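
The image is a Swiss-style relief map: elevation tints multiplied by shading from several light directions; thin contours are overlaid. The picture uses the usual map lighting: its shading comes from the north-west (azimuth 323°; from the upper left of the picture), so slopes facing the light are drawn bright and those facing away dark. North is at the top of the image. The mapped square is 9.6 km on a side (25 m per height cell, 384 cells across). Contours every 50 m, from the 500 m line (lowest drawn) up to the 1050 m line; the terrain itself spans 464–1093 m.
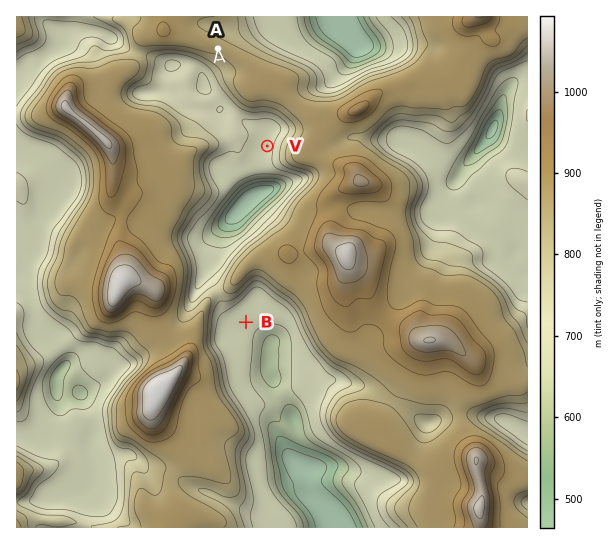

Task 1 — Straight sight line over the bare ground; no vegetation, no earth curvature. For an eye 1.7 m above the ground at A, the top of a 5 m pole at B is out of sight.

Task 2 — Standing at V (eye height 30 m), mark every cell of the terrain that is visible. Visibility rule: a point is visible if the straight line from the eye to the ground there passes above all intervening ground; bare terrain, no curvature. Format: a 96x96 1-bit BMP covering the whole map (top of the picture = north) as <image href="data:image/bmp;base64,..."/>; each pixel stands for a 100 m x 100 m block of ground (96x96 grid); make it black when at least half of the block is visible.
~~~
<image width="96" height="96" href="data:image/bmp;base64,Qk2+BAAAAAAAAD4AAAAoAAAAYAAAAGAAAAABAAEAAAAAAIAEAAATCwAAEwsAAAIAAAAAAAAA////AAAAAAAAAAAAAAAAAAAAAAAAAAAAAAAAAAAAAAAAAAAAAAAAAAAAAAAAAAAAAAAAAAAAAAAAAAAAAAAAAAAAAAAAAAAAAAAAAAAAAAAAAAAAAAAAAAAAAAAAAAAAAAAAAAAAAAAAAAAAAAAAAAAAAAAAAAAAAAAAAAAAAAAAAAAAAAAAAAAAAAAAAAAAAAAAAAAAAAAAAAAAAAAAAAAAAAAAAAAAAAAAAAAAAAAAAAAAAAAAAAAAAAAAAAAAAAAAAAAAAAAAAAAAAAAAAAAAAAAAAAAAAAAAAAAAAAAAAAAAAAAAAAAAAAAAAAAAAAAAAAAAAAAAAAAAAAAAAAAAAAAAAAAAAAAAAAAAAAAAAAAAAAAAAAAAAAAAAAAAAAAAAAAAAAAAAAAAAAAAAAAAAAAAAAAAAAAAAAAAAAAAAAAAAAAAAAAAAAAAAAHgAAAAAAAAAAAAAAD8AAAAAAAAAAAAAAB+4AAAAAAAAAAAAAA/4AAAAAAAAAAAAAAf4AAAAAAAAAAAAAAH4AAAAAAAAAAAAAAD4AAAAAAAAAAAAAAB4AAAAAAAAAAAAAAAcAAAAAAAAAAAAAACMAAAAAAAAAAAAAAH8AAAAAAAAAAAAAAH8AAAAAAAAAAAAAAH8AAAAAAAAAAAAAAH8AAAAAAAAAAAAAAH+AAAAAAAAAAAAAAH+AAAAAAAAAAAAAAf+AAAAAAAAAAAAAAf/AAAAAAAAAAAAAB//AAAAAAAAAAAAAP//gAAAAAAAAAAAAf//4AAAAAAAAAAAA///8AAAAAAAAAAAB///+AAAAAAAAAAAB/v//AAAAAAAAAAAA+P//gAAAAAAAAAAA8P//4gDAAAAAAAAAAP///gzgAAAAAAAAAP///g+AAAAAAAAAAP/H/gYAAAAAAAAAAP+B/wYAAAAAAAAAAHuA/wAAAAAAAAAAADjAf4AAAAAAAAAAADjAP4AAAAAAAAAAABngD8AAAAAAAAAAAB3gA+AAAAAAAAAAAA/wAPAAAAAAAAAAAA/wAAAAAAAAAAAAAA/4AAAAAAAAAAAAAA/8AAAAAAAAAAAAAA/+AAAAAAAAAAAAAA//4AAAAAAAAAAAAA+D/AAAAAAAAAAAAA/D/wAAAAAAAAACAAf3/wAAAAAAAAADAAP//wAAAAAAAAAHAAH//4AAAAAAAAAOAcHn/4AAAAAAAAAcAeeH/8AAAAAAAAAwAf8H/8AAAAAAAABgAf4H/8AAAAAAAAGAAeAH/4AAAAAAAAMAAcAH/wAAAAAAAAYAAYAH/gAAAAAAAAYAAAAH+AAAAAAAAAIDgAAAAAAAAAAAAAIDwAAAAAAAAAAAAAMB+AgAAAAAAAAAAAAB/AgAAAAAAAAAAAAAfAAAAAAAAAAAAAAAPgAAAAAAAAAAAAAAHgAAAAAAAAAAAAAAH/wAAAAAAAAAAAAAH/4AAAAAAAAAAAAAH/wAAAAAAAAAAAAAD/AAAAAAAAAAAAAAAcAAAAAAAAAAAAAAAIAAAAAAAAAAAAAAAAAAAAAAAAAAAAAAAAAAAAAAAAAAA="/>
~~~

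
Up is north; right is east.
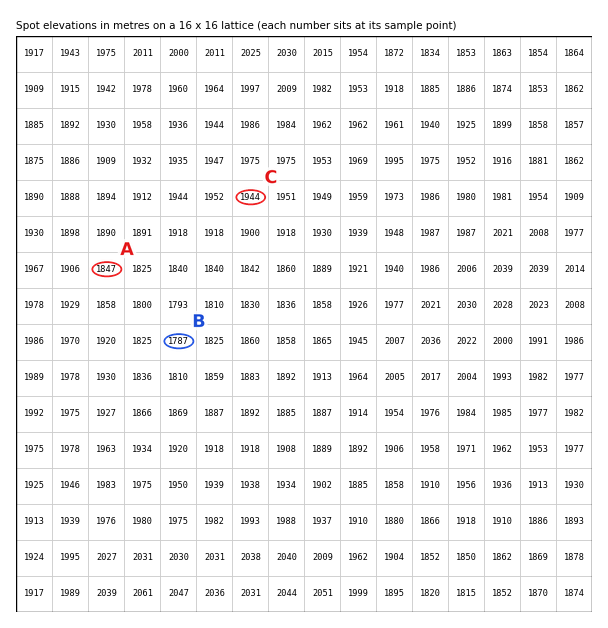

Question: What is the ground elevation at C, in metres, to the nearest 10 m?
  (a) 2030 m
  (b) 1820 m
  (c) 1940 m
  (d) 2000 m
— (c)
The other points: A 1850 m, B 1790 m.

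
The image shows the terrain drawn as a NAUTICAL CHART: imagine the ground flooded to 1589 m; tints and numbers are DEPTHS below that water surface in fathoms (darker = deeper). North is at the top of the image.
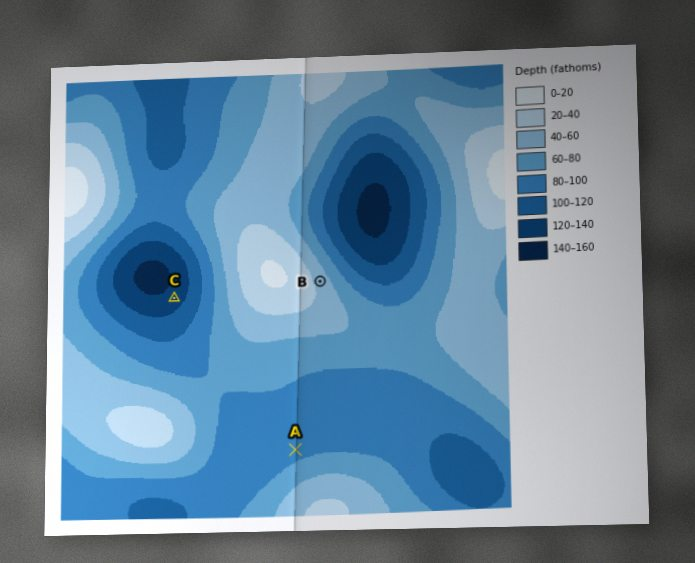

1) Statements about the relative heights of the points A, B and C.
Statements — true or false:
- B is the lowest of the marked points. false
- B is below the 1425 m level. false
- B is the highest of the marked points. true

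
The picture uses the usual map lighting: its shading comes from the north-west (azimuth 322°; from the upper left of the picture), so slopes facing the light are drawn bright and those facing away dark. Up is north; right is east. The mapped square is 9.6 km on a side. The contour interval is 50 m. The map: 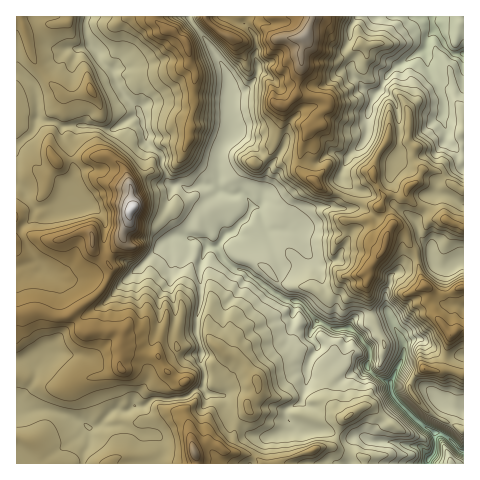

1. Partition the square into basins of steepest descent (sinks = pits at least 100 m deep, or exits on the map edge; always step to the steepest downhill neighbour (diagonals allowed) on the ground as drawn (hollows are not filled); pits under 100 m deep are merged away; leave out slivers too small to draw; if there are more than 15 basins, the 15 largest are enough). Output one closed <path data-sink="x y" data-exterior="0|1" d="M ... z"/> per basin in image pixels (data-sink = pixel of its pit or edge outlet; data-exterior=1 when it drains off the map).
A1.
<path data-sink="434 432" data-exterior="0" d="M312 16l-296 1 1 447 447-1 0-175-5 0-7 4-11 3-15-8-5-9-5-26-7-8-3-12-6-5-8-2-11-18-53-15-28-21 2-26 6-14 7-6 2-9 12-10 0-4-7-4-26-3 6-27-1-16z"/><path data-sink="463 54" data-exterior="1" d="M463 16l-150 0-9 20 0 7-3 9 1 16-6 27 26 3 7 4 0 4-12 10-2 9-7 6-6 14-2 26 28 21 9 1 12 6 25 7 5 0 5-10 18 1 4-5 1 4 9 9 11 3 12 10 24 9z"/><path data-sink="463 260" data-exterior="1" d="M406 192l-4 5-18-1-5 11 9 9 4 9 8 2 6 5 3 12 7 8 5 26 3 7 17 10 22-7 1-60-27-11-10-9-11-3-9-9z"/>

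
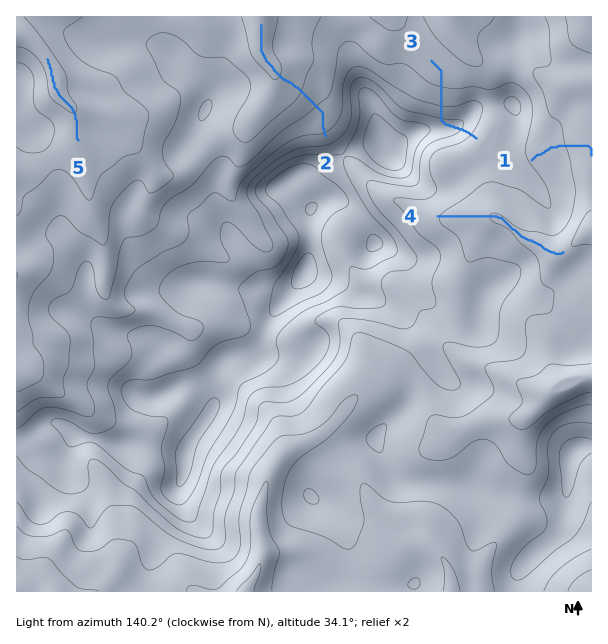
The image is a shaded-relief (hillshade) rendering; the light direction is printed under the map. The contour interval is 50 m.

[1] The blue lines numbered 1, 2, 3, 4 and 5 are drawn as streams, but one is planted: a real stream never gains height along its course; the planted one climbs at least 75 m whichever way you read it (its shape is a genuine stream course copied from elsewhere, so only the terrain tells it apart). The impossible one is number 3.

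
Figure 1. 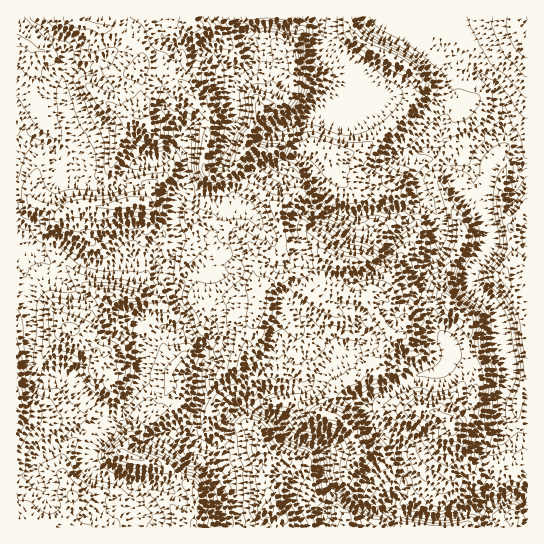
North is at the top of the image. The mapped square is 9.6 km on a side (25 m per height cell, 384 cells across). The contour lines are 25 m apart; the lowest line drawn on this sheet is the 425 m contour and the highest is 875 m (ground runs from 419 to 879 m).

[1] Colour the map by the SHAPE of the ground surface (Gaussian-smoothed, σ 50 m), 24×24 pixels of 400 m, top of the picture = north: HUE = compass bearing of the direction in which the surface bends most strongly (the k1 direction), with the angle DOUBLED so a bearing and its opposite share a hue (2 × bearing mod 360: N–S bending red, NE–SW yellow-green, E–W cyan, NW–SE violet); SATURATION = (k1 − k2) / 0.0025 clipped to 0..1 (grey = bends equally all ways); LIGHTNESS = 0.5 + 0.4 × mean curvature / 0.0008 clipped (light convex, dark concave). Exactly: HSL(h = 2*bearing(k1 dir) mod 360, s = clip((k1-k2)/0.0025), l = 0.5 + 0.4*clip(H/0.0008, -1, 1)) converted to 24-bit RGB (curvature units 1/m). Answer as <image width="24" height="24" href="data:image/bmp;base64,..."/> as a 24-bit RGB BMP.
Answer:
<image width="24" height="24" href="data:image/bmp;base64,Qk32BgAAAAAAADYAAAAoAAAAGAAAABgAAAABABgAAAAAAMAGAAATCwAAEwsAAAAAAAAAAAAAfaGkeWqdpXNjWpZzmHR2ZFZ+YFR4asOQ3N2EcFCfNiJm15t2gd6ZqGuvDRNU4vnSdQMRhQkfnacAi2oANVoAnJAAXlPhgbHaYpRta0ZvtsysfX7BdX2ycEaQc8alfDFp5vbVRDqhMSVevdWInGJShFRcADqVzm0AXpnCLJK0m1reoJi6yJ7WdjPDJ2MGUUgARlCLd4mikMF+VTA+UB0SbXQsTswyhu7a1XdgaDBkRzpwzNF8mlJQq82FFABR8unUTGFnd61wNCaBinZuurd8bqDBYF65koLKZo5UQHpDtn1lHi5o39P4svvzerben05Jcy80dCmCdGCZveaxmMfc21uXJAEyzKNptNbraCbGQlGNp2Jgu79gM7OCPpKVqXmbf6JpeIWbWJ9LUoiBGVMy9r6rbF0qfGs3nRp1EmxUdo3E2/TXLQYhjxMYSYpUzPvUZht4bTJSiGVfUKmF6vPYSzuMLm+RnqVSlb7VdXegfYOdlVCRYKIzgpw7s3yiyp3MD1Cm5suYAIAPgQATJxDigcPo0uz53KxWRhVRfYe/vsLhttLtwclv652TCwwoxJBvibcrhWdKf1NqijJc3+fCG1BUnmdvuLuCJxF42KR2SmmXGatQi7QkS2outIJHxz1shJo0G1sYVaA1XVIwxVJO5LiGGytY0D9d7j/ImFVPZDY5aMJzsbx9LkSFa4uNx5R/Dz9Y2oGM1H+iTJScbmWje6KJVYxpjHGFwXu5zna2TXYyT39TYn1jx9abWDOX61EXeyOiwn2fgaaqbLebms3CaDWgb5mPcbeRoROXRK9RyGFumMZgVFx4i6N9imBtZ3BOfJhYx4CZj9XBS1mTdVx1v+aFLhxA74VCYzSiqKdzss7Mt4q4ikUodzd7gJhNg5o20z1PUWack7BtyaKNRX6ZklaMm2Fqe7CfTFqJZb2W1qWdVC9xfJJD4fTXGxJGp99NWEaShcqfomB+jyZa6Y20boHwX9XRSBaFotGsa3efkG12ysWYQDdlk2CRdK+WjF2udbqogbh1Wpk/XRyUzf7llxRwLQopm96RaYKLd45ZiVQ3dd3GyXJeoURNr0VeUyKUmKlzXntxomCUxa6PfD7BZ7eUk3BLdJQqIbBXx4KJZ62vHHLLuWwERhNbr73mksRpcYeDlFyXssI7bl4sWHM5eXZGijlEmc5XU5VkaHmEilJ+s7dlVaxrfzyJo9ji19ryk5v0AXPzsF1eEj0+/be4DDY1ULo+0YqMd1Buo3E9f25Ht8B0a4JdU3t0S61eNoCjrKVudmCIesuyoEyrsb1TNq3RjcOdSnNtrVVBEllS5bSxLjKE3JdoS2nUJR1Jv9xrkDuMZK7cl5DKk4aprHaYY0doc+VuJS6WodHPV32YlohXZDJev+J2L90LIqAsPx4OaYkTwV4iLp0ediZulu+UiCyAH7Pg3mTWVaDWUYyPWb1sTFDOjj/bs4br4KqOGD9EjzklXHIzdVJmf9jF14vdve/dSAhGmaLCmpvPiqPYOqe9c0WCi9NMd1V4qu53EYOjrEpqhm+CgYZeiVN5oMpEPJhx1pO+RybF+HbCeoX8G+RGXII9PHgz2REdhlaahZqBXKNVYbCbpDSaWshuh0pzaF+GvsdyJ5lwVo55mFVUgJBQVlR147abNGBaU2ccFmCF8f6ABhot/M/URWj/Qv/DZC6OlrvAkoq+y4yOL0cnd39EnVVVa4qFVZCAnLZ5yiibhFFjebR/XlmSfmR9uadcrT2m2fLfISJZhtc+tUwi4/8kMDIBobIAKHSclHNQaldHomRr0HyuV4x8ZXeEm29nipVoPHdJtXFFaYebjJmBY1N4klR2e8a7prfKs2xJiS2SfM2IesTcEw8x+9DZsXTpD0Elanhbdn13c31zlHV7y3mLUnh6eY+YoZCdTU+VqZ90e5BphIxzVjZ1pOXChkBFjpJcnEmPdIyxoNmhc0FsKWuV0MJ8vV9412bgSX6Fb36Af3Z7d21lv4JoT8bNZWuDhqOHdTJsn6mEj5ZokphwLVqPnZspcYaotpScanSggcKVv2qqgFmaKHFzsJFhqllkcu2xe02ogmODb0dQa8Fhz/zvliCVc2iTfENdgnWXnp98gaart2euTTFdwbR2Untehap1Wphonl0oZFUjeII6InjPtGpwqNvS5DRLWztmkURmwPrzdvXmWBcef15ihWNucnaLgHGDq6qRi1dYqTyghr/IaL2pZJG0ipRqdUx7o3S1qOCuUs+pcBRkXbYAoqsA5ewAOSxkvfKoSS4caUJAgXh3f32FfHyEdm+CdHiLjK2B"/>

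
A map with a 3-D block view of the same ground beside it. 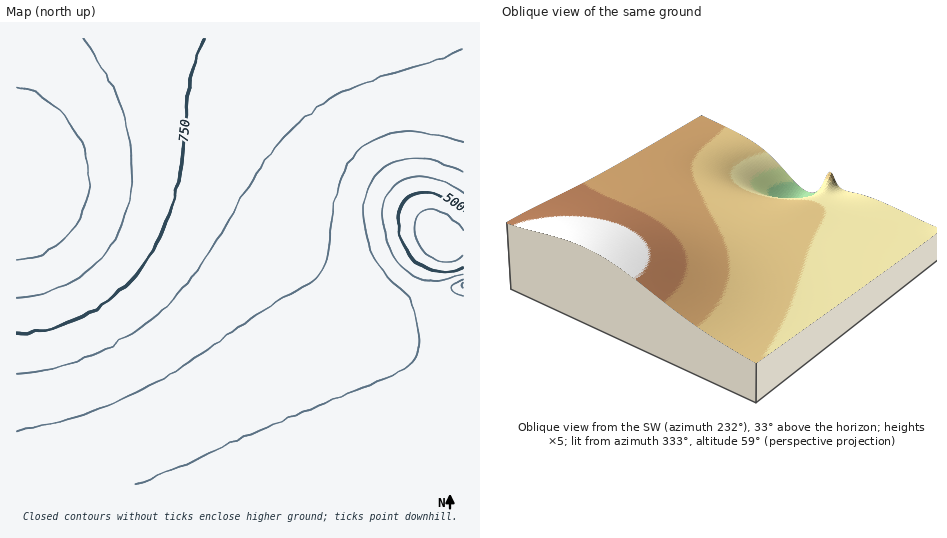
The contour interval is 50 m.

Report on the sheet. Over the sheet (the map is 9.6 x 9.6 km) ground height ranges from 400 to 900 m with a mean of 680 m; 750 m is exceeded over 19.8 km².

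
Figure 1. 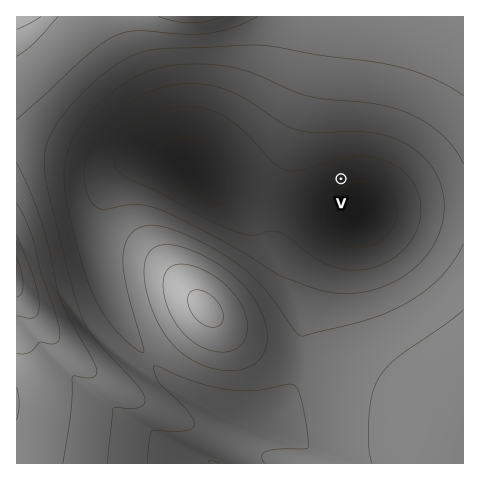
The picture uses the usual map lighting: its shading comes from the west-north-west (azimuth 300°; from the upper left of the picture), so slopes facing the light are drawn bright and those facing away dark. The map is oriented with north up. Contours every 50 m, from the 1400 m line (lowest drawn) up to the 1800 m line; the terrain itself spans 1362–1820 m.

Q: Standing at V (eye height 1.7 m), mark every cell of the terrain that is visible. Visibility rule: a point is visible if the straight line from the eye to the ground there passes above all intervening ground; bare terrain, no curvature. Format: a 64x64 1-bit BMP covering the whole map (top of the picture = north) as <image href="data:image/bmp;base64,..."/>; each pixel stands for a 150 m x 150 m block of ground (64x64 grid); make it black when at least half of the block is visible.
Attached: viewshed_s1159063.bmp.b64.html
<image width="64" height="64" href="data:image/bmp;base64,Qk0+AgAAAAAAAD4AAAAoAAAAQAAAAEAAAAABAAEAAAAAAAACAAATCwAAEwsAAAIAAAAAAAAA////AAAAAAAAAAAAAAAAAAAAAAAAAAAAAAAAAAAAAAAAAAAAAAAAAAAAAAAAAAAAAAAAAAAAAAAAAAAAAAAAAAAAAAAAAAAAAAAAAAAAAAAAAAAAAAAAAAAAAAAAAAAAAAAAAAAAAAAAAAAAAAAAAAAAAAAAAAAAAAAAAAAAAAAAAAAAAAAAAAAAAAAAAAAAAAAAAAAAAAAAAAAAHgP/AAAAAAB/D//AAAAAAf8///AAAAAD////+AAAAAf////8YAAAD/////7wAAAf//////AAAD//////8AAAf//////wAAB///////gAAP//////+AAB///////8AAP///////wAB////////gAH/5/////+AA/8D/////4AH8AH/////gA+AAf////8AAAAA/////gAAAAB////8AAAAAD////wAAAAAH///+AAAAAAP///gAAAAAAf//8AAAAAAA///wAAAAAAB///AAAAAAAH//8AAAAAAAf//wAAAAAAA///AAAAAAAB//4AAAAAAAD/+AAAAAAAAB/AAAAAAAAAAAAAAAAAAAAAAAAAAAAAAAAAAAAAAAAAAAAAAAAAAAAAAAAAAAAAAAAAAAAAAAAAAAAAAAAAAAAAAAAAAAAAAAAAAAAAAAAAAAAAAAAAAAAAAAAAAAAAAAAAAAAAAAAAAAAAAAAAAAAAAA=="/>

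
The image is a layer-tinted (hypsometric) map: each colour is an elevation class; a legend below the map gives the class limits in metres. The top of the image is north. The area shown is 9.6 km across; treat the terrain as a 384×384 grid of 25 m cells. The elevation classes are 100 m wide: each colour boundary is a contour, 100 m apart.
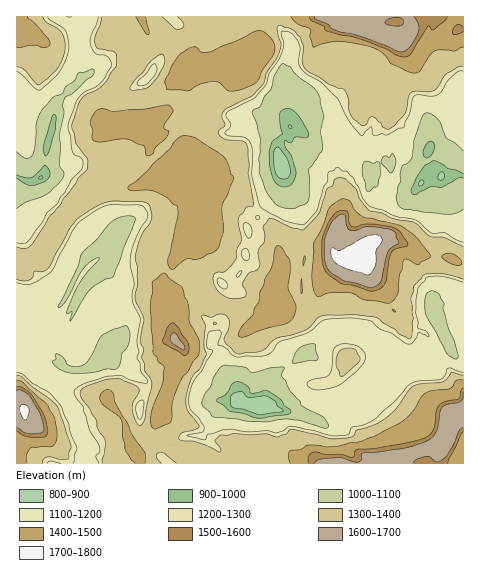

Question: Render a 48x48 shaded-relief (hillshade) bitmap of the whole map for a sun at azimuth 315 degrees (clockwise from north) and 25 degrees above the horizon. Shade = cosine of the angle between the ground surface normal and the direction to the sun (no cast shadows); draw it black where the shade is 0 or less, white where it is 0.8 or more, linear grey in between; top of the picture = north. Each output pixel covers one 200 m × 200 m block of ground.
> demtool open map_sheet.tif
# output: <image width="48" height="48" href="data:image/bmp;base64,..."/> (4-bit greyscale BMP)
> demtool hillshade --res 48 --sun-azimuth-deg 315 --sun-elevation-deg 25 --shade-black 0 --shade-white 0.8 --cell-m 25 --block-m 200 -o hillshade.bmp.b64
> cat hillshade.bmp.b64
<image width="48" height="48" href="data:image/bmp;base64,Qk32BAAAAAAAAHYAAAAoAAAAMAAAADAAAAABAAQAAAAAAIAEAAATCwAAEwsAABAAAAAAAAAAAAAAABEREQAiIiIAMzMzAERERABVVVUAZmZmAHd3dwCIiIgAmZmZAKqqqgC7u7sAzMzMAN3d3QDu7u4A////ACExUzjMiIc1eYiJiIiIvt7+2826mGRkBkERQ0e8qZZWeJqpiIiIre7d7u3MzLl2AFEAE1iaupd3d4nNururu83d7//szN7ZMFQBFGqJqYljRUWc3M3c7ru8z/7/2pv8YTVBJHqYiX20JFV8zM3u7bq7mc7+7rnNlmRDNZmXZk3pNFZ4vLve7ahoiInO7eu+uZZVZ5mnVTj8MjJXR5Z5qXZ4iIiL7e6+7WZniszLdmfuQBIFMmRGmIdmaIiIz+/t7WeJid/+yprOgAISZFZXmaqGJHiIjO7v/5mYma3/67u8sgAgRFQ2m5q8cSeIiKvO/qiGeGWt/bmppgACEjMiasustQSIiIiJy4iGV2Eozsu4dSAEUiIjVHy82lR4iIiHuoiHZ3UUnty6dTAYdjQgIxar7JeIdVd2rIiIiYcgW+3Mp0IJukJCAAF4q6h2dSVXjIiIiphzJs7LuFQ0vcMBARAmd3d2ZjRpm5iIebiHZqzKlkVleu1kIFQBI0VnZjJqqYiHeLqIeKvKhkV3eb+4czdURENGZTFquIiHVqyYebzahVaIqq3JdkdEVVQzJCA5qFV4VXvJiczbhld3rKzpV3liISITEhA3hjIldGe9uczciHdVe7vrRJqlQyIBIkAERVUQVVdq27u9dXd0JszdZIvHU0IBIUIjI4dxFkh2zbqcoiNGU5zOhYvZhlQAIjJHeKmFBESHrtqK2DICY2zNpqzszJUQBFRZqO2oIVNGjvyJ24dQNEq7uK39vutCA2aLur7pYDYzfP6ZzJiDJGq5mrz/m+64dmeqmIrsgwViKN/JvJiEM1rLqt7/p87bqpebqKjPtyA1InzKrKiENSa6rM//5nvLvMy7zOyu6oQBISaoi6iDJ1NprO3/+Fiaibu7zd7u/oh0MxFWZ5iFBWRHmt7u2linNZqYiYrf/8iIiZVFd4iHE1Q2qrzeqFfZMmq7mHac//qImc2YiIiHQzJFvLzOyEXcYjWKumVZu+2YiZ3qiIiHVTAknM27uUKMg0RWmENpupuYiZi9qIiIZkADea7amGM2lBZ2dlE6zIhmd4hZ2omYiFACaYvriIZkdxSIdnMpzKpjJGdTvriJqoI0apnLiHdkZyR5eIQo3buWVFdzWrqFWqVGaqvLiFVjFSKJiIQX7svJmZmDKJiGNXVHV5rMmXRmECBoqIYDzuzsvMy4JYiFI1NHZYm7qZdoYSJIiIgwjvu7vMzchXeIMAAGd4mqmpiHcxRHiIdCK//JiKupdUVnUQACeIiYeYiIdRIjeJcxI7/+llvsdCEmYwAAaGZ3eIiIh1QwN5dgAznfyELP2HVEeGAAOGVniIiIdURzAViGA1WM2oI9/IiIiIYACJd4iIiIZTBHQVd2MWdWqYc337q6mIgwCMl3iId2QlIERCNEQmqFeIdmndq+3JhgB7kzRDM0YgQyMkRERGvIiJdniaqazuyDFqpRASI1dxJmZId4dXrqiJZ3iZiIis2mRGiFQ0Z4mVJWmVZ3uHnriaVnmpiIiIu4VjVUZ4iIqnVUeg=="/>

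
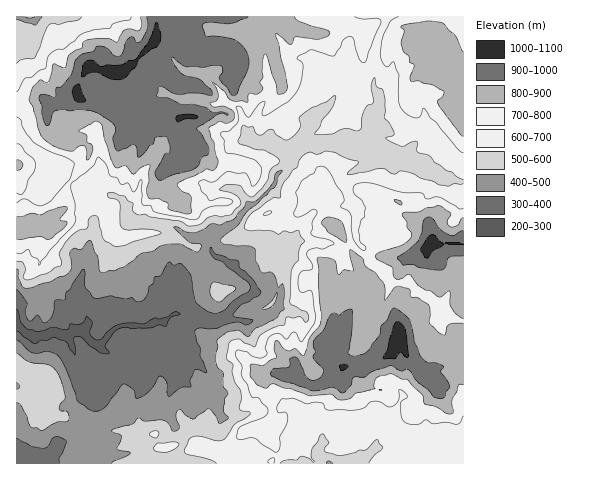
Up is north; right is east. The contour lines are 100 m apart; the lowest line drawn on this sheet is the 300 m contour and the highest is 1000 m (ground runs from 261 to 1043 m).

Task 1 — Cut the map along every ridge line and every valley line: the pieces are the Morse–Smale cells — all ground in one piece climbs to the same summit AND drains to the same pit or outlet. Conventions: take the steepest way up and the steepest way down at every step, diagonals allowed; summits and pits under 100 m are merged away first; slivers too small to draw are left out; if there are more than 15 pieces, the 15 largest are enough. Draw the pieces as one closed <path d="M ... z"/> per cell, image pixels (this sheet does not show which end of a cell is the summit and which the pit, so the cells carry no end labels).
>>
<path d="M386 16l-231 0 1 20-23 28-13 7-17 0-13-5-5 5-8 18 1 7-4 3-18 6-8-1-5-5-9 0-18 5 0 27 17 19 14 8 10 14 18 13 13 7-3 5 0 10 9 15 0 10-6 13-4 26-5 12 0 17 5 6 3 10-1 11-4 4-7 0-7 5-16-4-19 5 4-14-1-12-10-6-6 0-4 6 1 153 156 0 10-19 0-5-18-36 13-30 0 3 15 14-1 22 3 7 15 9 4 0 5-5 2-7-4-10-4-21-6-12-36-39-7-14 11-7 5 0 28 6 9 0 8-3 4 2 21 3 21-7 7-8 4-14-8-4-19 2-2-7-21-20-19-9-3-18 26-15 14-17 8-3 16-16 3-12 12-12 2-8 20-10 10-2 19 0 18 4 13-13 2-4-1-10 6-8 2-8-1-7-5-7 0-36z"/><path d="M340 142l-26 1-23 11-2 8-12 12-3 12-16 16-8 3-14 17-26 15 3 18 19 9 21 20 2 7 19-2 8 4-4 14-7 8-21 7-21-3-4-2-8 3-9 0-28-6-5 0-11 7 7 14 36 39 6 12 4 21 4 10-2 7-5 5-17-6-5-10 1-22-15-14 0-3-13 30 18 36 0 5-8 14-1 5 97 0 4-9 0-9-6-8-1-11 4-7 0-16-8-27 5-3 7-1 18 3 15 10 7 1 20-8 6-10 4-3 16 1 6 16 6 5 9 2 19 12 9 13 21-17 5-8-2-5-13-8 3-3 13-7 8 0 18 7 0-53-22-5-3-10-8-8-11-4-11-12-17 1-3-2-4-10-14-9-3-7-6-7 20-4 5-5 0-3-9-15-21-8 3-5 16-3 27 3 14-4 13-11 10-17-40-19z"/><path d="M355 366l-12 1-7 12-20 8-7-1-15-10-20-3-10 4 8 27 0 16-4 7 1 11 6 8-3 18 192-1-1-89-17-7-8 0-13 7-3 3 13 8 2 5-5 8-21 17-9-13-19-12-9-2-6-5-6-15z"/><path d="M463 16l-76 1-13 36 0 36 5 7 1 7-2 8-6 8 1 10-14 16 2 3 36 8 23 9 21 12 23 4z"/><path d="M52 166l0 15-7 12-10-1-19 5 0 112 4-4 6 0 10 6 1 12-4 14 19-5 16 4 7-5 7 0 5-6-1-14-7-11 0-17 5-12 4-26 6-13-1-14-8-11 0-10 3-5-17-9z"/><path d="M154 16l-137 0-1 87 18-4 9 0 9 6 15-4 11-5-1-7 8-18 5-5 13 5 17 0 13-7 23-28z"/><path d="M440 176l-10 17-13 11-14 4-27-3-16 3-3 5 21 8 9 15-3 6-20 7 7 13 14 9 4 10 3 2 17-1 11 12 12 6 8 7 2 9 21 4 1-138z"/><path d="M17 132l-1 64 6 1 13-5 10 1 7-12-1-17-9-9-9-5z"/>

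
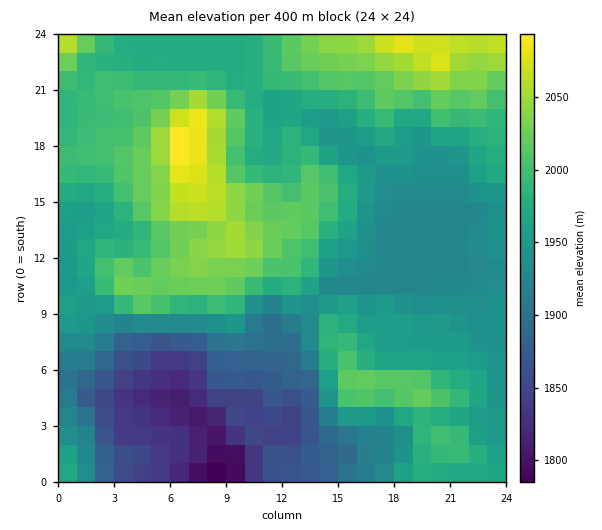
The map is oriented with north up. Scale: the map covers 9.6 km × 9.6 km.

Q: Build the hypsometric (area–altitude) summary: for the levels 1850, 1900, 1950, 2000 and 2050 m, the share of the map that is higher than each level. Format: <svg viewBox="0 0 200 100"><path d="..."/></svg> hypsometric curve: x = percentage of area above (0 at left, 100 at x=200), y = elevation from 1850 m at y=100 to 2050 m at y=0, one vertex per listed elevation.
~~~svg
<svg viewBox="0 0 200 100"><path d="M184 100l-18-25-44-25-67-25-43-25"/></svg>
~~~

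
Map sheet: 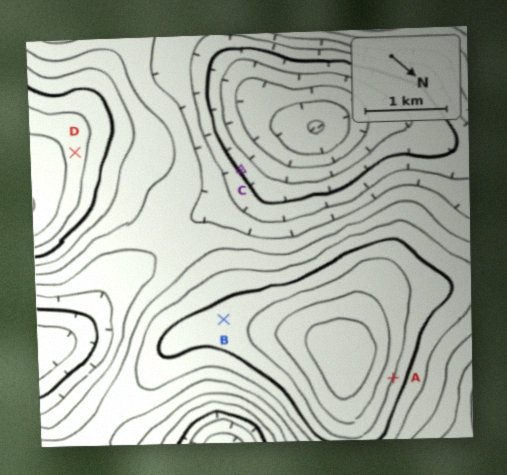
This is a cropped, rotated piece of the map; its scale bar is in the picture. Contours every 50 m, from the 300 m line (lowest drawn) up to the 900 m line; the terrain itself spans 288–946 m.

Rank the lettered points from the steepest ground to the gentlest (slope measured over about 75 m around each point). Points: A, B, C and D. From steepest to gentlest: A C D B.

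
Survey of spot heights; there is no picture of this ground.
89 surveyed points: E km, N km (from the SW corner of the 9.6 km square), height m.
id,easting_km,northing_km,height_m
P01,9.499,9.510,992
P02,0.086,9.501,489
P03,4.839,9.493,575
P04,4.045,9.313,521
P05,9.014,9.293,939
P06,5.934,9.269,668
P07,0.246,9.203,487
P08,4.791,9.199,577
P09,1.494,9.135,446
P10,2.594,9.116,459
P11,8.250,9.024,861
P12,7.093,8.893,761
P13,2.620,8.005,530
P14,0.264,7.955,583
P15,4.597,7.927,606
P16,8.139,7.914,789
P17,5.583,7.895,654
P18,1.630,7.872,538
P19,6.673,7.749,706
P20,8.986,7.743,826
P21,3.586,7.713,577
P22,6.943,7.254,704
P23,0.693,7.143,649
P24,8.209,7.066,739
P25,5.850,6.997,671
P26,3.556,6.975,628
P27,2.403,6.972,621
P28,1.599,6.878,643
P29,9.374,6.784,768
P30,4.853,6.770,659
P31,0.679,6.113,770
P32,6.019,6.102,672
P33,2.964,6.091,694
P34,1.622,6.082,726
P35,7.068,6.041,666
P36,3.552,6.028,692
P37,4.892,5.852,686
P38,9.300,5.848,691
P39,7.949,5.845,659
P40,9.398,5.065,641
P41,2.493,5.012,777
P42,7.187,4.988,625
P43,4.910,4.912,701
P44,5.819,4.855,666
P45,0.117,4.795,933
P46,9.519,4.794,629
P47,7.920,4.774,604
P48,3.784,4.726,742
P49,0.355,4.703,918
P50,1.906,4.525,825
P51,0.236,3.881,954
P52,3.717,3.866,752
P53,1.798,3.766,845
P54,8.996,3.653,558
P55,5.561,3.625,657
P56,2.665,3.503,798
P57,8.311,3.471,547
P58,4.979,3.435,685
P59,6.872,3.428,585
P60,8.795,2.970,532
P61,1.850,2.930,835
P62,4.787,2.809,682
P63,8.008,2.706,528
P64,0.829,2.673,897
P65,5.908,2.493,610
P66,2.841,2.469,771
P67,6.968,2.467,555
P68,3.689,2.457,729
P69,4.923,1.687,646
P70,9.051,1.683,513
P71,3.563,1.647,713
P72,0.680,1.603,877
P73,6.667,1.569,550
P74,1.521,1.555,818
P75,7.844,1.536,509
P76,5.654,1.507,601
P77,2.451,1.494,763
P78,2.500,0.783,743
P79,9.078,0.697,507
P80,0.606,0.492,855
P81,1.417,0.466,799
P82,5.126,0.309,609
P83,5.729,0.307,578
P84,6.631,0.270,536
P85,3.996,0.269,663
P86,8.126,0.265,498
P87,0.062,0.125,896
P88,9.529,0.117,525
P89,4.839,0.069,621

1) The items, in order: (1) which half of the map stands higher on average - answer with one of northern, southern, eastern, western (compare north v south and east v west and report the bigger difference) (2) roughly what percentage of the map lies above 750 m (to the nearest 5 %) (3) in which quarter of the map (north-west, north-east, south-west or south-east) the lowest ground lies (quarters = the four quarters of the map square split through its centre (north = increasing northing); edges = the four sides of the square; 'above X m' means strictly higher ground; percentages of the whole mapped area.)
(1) The western half stands higher on average than the eastern half.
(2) Roughly 25 % of the ground is higher than 750 m.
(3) Look to the north-west quarter for the lowest ground.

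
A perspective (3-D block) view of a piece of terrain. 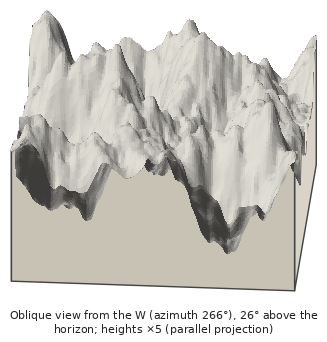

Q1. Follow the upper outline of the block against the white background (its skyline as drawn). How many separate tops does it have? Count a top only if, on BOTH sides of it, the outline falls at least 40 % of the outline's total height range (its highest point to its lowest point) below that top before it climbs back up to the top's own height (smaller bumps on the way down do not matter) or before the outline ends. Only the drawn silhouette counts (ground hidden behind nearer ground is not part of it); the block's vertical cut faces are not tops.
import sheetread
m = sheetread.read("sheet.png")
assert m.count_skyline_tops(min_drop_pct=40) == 1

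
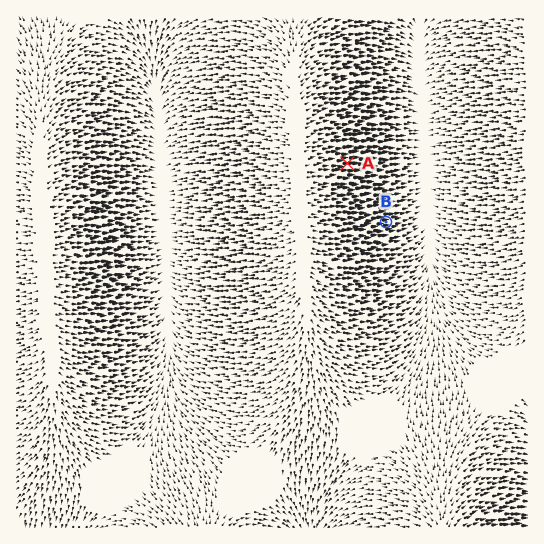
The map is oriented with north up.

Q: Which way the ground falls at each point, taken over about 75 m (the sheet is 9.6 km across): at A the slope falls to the E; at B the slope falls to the E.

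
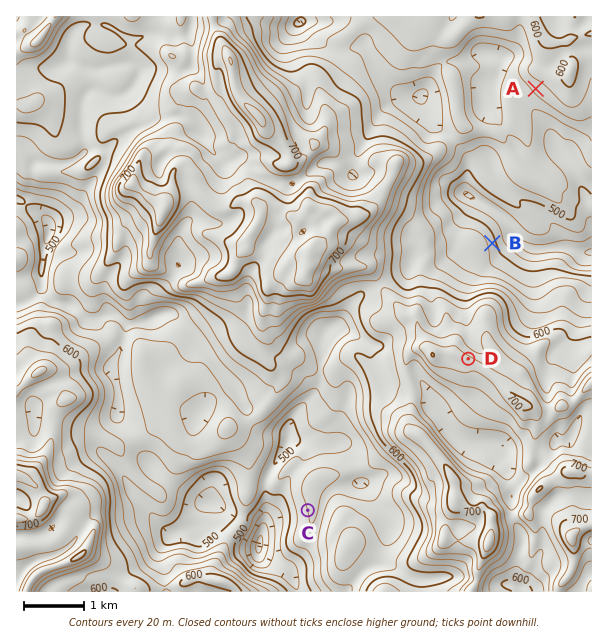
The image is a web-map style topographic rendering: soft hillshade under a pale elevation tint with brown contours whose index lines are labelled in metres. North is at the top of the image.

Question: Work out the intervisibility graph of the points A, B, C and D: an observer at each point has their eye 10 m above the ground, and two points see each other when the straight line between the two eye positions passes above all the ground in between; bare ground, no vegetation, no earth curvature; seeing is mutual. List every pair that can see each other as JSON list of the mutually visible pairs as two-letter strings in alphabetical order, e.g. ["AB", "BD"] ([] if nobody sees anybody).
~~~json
["AB", "AD"]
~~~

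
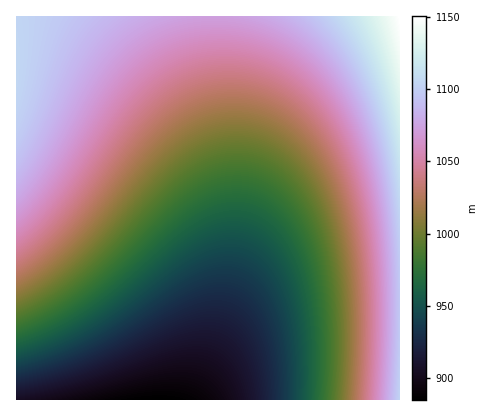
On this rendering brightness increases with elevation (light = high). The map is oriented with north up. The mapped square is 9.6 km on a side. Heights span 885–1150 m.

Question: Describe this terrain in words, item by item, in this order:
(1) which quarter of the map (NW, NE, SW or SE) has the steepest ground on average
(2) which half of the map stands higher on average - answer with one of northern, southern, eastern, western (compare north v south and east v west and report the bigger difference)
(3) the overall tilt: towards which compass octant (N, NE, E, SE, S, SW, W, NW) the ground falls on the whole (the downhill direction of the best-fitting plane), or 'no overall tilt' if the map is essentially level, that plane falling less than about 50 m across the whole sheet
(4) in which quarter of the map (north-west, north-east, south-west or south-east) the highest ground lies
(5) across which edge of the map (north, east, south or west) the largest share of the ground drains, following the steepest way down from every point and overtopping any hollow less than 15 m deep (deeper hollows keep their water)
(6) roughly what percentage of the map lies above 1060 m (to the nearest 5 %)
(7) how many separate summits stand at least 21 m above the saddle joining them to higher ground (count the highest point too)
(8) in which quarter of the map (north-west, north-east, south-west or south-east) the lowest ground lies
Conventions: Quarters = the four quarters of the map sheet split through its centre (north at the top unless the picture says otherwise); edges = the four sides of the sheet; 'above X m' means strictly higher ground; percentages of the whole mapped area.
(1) The south-east quarter is the steepest part of the map.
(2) Taken as a whole, the northern half is higher than the southern.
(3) Overall the map slopes down towards the south.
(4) The highest point lies in the north-east quarter of the map.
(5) Most of the ground drains across the southern edge.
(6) Roughly 25 % of the ground is higher than 1060 m.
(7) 2 summits rise at least 21 m above their surroundings.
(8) The lowest point lies in the south-west quarter of the map.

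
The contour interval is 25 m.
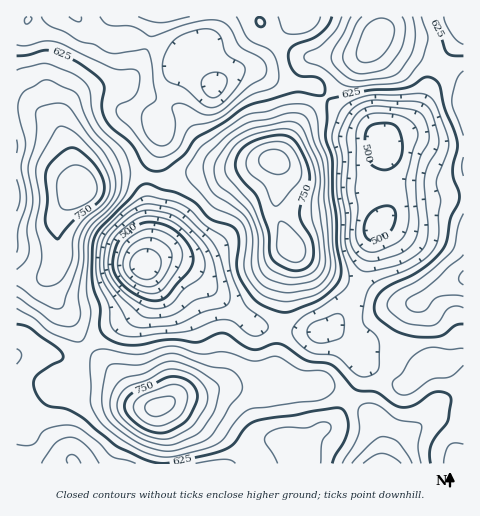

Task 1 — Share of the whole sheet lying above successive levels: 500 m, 97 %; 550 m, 88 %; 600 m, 67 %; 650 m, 36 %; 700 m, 17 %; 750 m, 6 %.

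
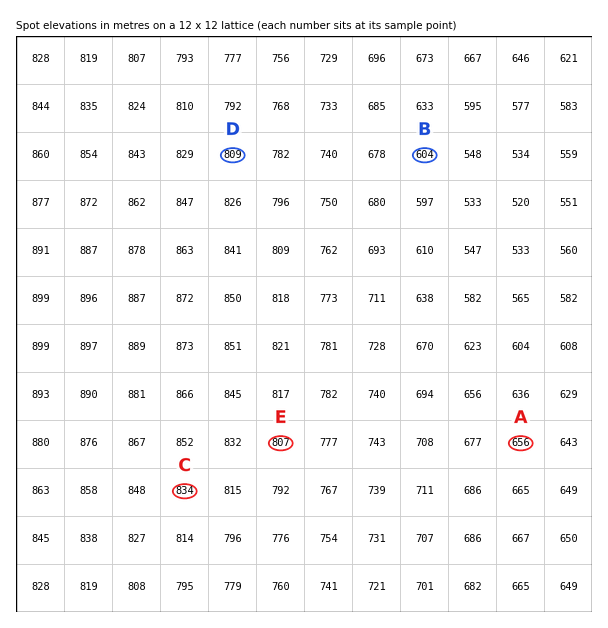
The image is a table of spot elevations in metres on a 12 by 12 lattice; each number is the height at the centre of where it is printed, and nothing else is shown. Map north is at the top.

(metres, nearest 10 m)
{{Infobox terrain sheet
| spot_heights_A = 660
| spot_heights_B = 600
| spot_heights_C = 830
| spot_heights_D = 810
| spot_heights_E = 810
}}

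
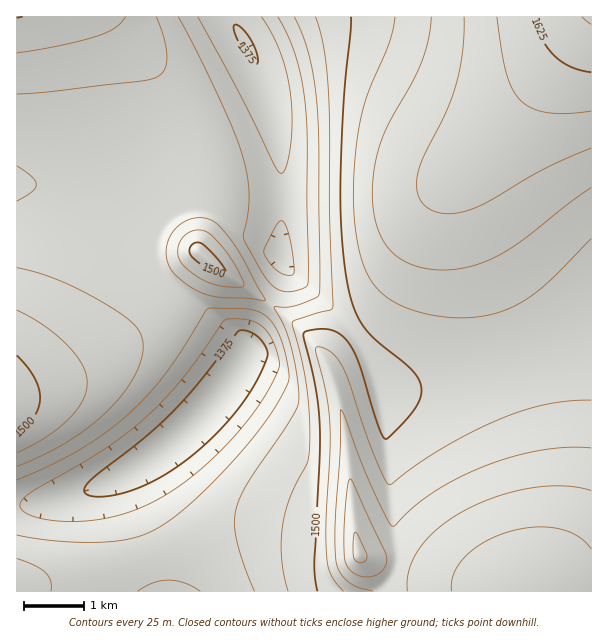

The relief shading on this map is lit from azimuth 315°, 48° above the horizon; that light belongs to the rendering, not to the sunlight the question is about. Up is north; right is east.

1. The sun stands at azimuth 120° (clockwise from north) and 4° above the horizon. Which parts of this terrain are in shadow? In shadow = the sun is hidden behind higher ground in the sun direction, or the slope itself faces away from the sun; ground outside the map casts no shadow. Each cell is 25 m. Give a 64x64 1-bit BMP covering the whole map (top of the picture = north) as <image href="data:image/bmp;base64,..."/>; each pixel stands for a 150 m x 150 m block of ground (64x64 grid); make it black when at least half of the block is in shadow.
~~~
<image width="64" height="64" href="data:image/bmp;base64,Qk0+AgAAAAAAAD4AAAAoAAAAQAAAAEAAAAABAAEAAAAAAAACAAATCwAAEwsAAAIAAAAAAAAA////AAAAAAAAAAAAAAAAAAAAAAAQAAAAAAAAAHgAAAAAAAAA+AAAAAAAAAH8AAAAAAAAA/wAAAAAAAAH/AAAAAAAAA/4AAAAAAAAH/gAAAAAAAA/+AAAAAABgD/4AAAAAAHwf/gAAAAAAfz/+AAAAAAB///4AAAAAAD///gAAAAAAH//+AAAAAAAf//4AAAAAAB///AAAAAAAD//8AAAAAAAP//wAAAAAAAf//AAAAAAAA//8AAAAAAAD//gAAAAAAAH/+AAAAAAAAf/4AAAAAAAA//AAAAAAAAD/8AAAAAAAAH/gAAAAAAAAf+AAAAAAAAB/4AAAAAAAAH/gAAAAAAAAH/AAAAAAAAAB/AAAAAAAAAD8AAAAAAAAAP4AAAAAAAAB/gAAAAAAMAH+AAAAAAA4A/4AAAAAAHwD/wAAAAAA/AP/AAAAAAD8A/8AAAAAAfwD/wAAAAAAAAP/AAAAAAAAA/8AAAAAAAAD/4AAAAAAAAP/gAAAAAAAA/+AAAAAAAAD/4AAAAAAAAf/gAAAAAAAB/8AAAAAAAAH/wAAAAAAAAf/AAAAAAAAB/8AAAAAAAAH/wAAAAAAAA/+AAAAAAAAD/4AAAAAAAAP/AAAAAAAAA/8AAAAAAAAD/gAAAAAAAAP8AAAAAAAAA/gAAAAAAAAD4AAAAAAAAAAAAAAAAAAAAAAAAAAA=="/>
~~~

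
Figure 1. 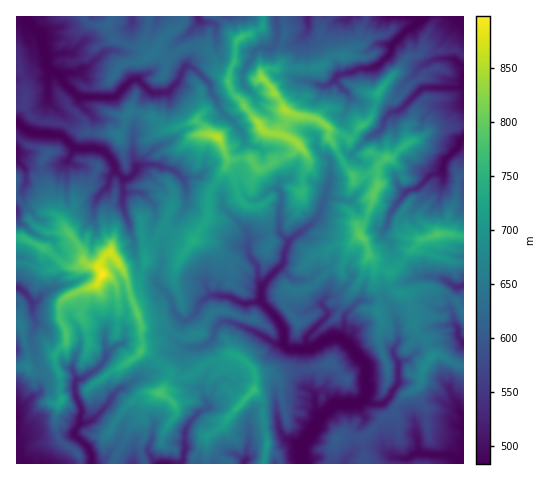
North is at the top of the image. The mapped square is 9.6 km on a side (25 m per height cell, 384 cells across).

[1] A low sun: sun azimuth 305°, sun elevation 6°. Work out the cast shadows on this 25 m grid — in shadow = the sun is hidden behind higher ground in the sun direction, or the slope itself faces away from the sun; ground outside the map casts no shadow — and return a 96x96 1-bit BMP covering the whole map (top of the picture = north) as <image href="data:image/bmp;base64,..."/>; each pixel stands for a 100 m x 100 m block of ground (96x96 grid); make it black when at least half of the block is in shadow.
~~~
<image width="96" height="96" href="data:image/bmp;base64,Qk2+BAAAAAAAAD4AAAAoAAAAYAAAAGAAAAABAAEAAAAAAIAEAAATCwAAEwsAAAIAAAAAAAAA////AAAAAAAAA4fP+mPn/4YAAAAAB4Pf+n/3/8cD/x4AB5vf/H/3/4cH//wAA53d/H/z/4OHv/4ADx/d/n/z/8AOHn4APh7N/n/7/+AOHnwAf47M/j/7/+AEPn8Af8dM/g///+BEPv8A/+cMf4f//+BgHH8A/8MMP4f///AgHP8A/+OMP4P//+AAPP8Ef/GPP8H///AAGP8Af/zHv8D///gcD/8gP/xHv8B/////H/8wP/4Be8A//7/7n/8cPf+B+UAf/7/5x/8MPP/AByAf//354/8MPn/4HzAf/2Hw8f+Yf5/+A5gf/3Dw4f/Qf8v/AYAeASDg4f8Qf/P/gMAYAAPA4P8Qf/D/gEAYAAeA4PgA//h/8AAcAAeB+HAAf/g/+AA/BAMB3AQAX/wf/gAGf+eBzAcwHv8f/+AB//+D5A8wHv8f/+AH//+D4H8wHPcf+OCf7/+C4B9wHfsf+PB/z/+AwB94Hfsf+H/7j/+Aw/84Ofsf/n//g++AwP4wMfs//z4PgeYAgAxwO/+//xAPAHcAAAxwf/+//wBOA/uAADxwP////4P8A+HgBBhsP//////8A/HwDxgMD//////8A/DiADAPAP//3/58AfBmAAfF8H//v/D+APNnfB+H/j//P/n+AHO3//8D7x//P/j/DzO2//+Afx3/P/x/w4O3f/+AADv/H/434IMfn/8CADvuH/534BEfn/9CARfmD/zj4BGPj5/CAQ/CB//j4BCPh/9AAYfAB//h4ADfg/8AA4fAA//h8AAfgf8BB4fAAP/g+AAfgH8ADoeIAP/B/gA/gAAABgOYAP/D/4A/wAAABwOcAH///+Af/AAAA4MMYD9///Af/AQAC4MEcD9/7/gf/4YAB4MAOD1/x/AP/8MAB8cAODgHx/AP/+MAI+cAODh7w/gH//PAIfcAODi/w/nH//nAIfcgODgfw/jn//ngIHoAEBgfw/zj//3ggH8AABgf8/zh///AgH/AAQwf8/5D//9A4H3gA48P+/wD//8D+Dnx4YeD+fgD//8D+DH/4YeA/flD//8D+AH7MYeYPfPA//8B8Dn4GcfAG/fAf/8AcfHuHOfAx+/gH/8AB/PPje/fx6/+D/8AB/PHx9+Hx5//w/8B4QHB4A+GB95/wP8H4AHAMAcAH9x/xH8PwAHADAAEP5g/zgEAAADAAPgAHwwP4wCAAADAAfkAAD4P//iQAAAAAPAAAD4H//g8AAAAAHBwGAIH//8eGABwADBweYIH//8eAP44AOAg+4IH/88OA/+/4MHg8IYD/+AGAD//8MPp/P4D//8AAA/78APb//4B//8MAAfx8APH//8A/f8MAAf8+APH///8fP8ADgP8/gPm4H/+PicAD4D+fAPgYD//H4cAAcAEfAH/MBv/j/9gAOAAPAH/wAAPg/4AYHwABAH/+AB/wMAALDwAACH//AA/4GAABgAA8CH/+AAf8CAABwAAfCD//AAH8IAAAQAAPiAf/gAA+MAAAA+EHwAHhiAAeEAAQAeEDwAHBjwcCCAAAAGEBkAHBh4YAAA="/>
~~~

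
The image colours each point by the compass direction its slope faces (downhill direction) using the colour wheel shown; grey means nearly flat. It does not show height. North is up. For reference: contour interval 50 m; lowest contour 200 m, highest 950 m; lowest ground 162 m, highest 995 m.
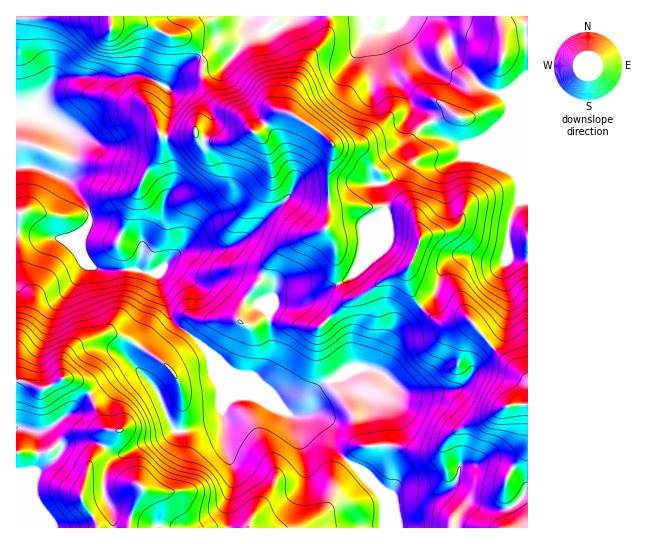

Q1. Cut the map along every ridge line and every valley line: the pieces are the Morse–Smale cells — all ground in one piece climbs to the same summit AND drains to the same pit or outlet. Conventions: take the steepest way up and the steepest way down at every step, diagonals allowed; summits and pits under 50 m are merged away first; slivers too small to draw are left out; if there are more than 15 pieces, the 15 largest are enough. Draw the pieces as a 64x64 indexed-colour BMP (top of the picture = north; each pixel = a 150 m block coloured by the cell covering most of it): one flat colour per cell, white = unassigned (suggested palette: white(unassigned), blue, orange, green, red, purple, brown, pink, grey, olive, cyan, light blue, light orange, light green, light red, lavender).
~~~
<image width="64" height="64" href="data:image/bmp;base64,Qk12CAAAAAAAAHYAAAAoAAAAQAAAAEAAAAABAAQAAAAAAAAIAAATCwAAEwsAABAAAAAAAAAA////ALR3HwAOf/8ALKAsACgn1gC9Z5QAS1aMAMJ34wB/f38AIr28AM++FwDox64AeLv/AIrfmACWmP8A1bDFAJmZmZmZIiIiIiIiIiIiIiIiIiIiIiIiERERERERERERmZmZmZkiIiIiIiIiIiIiIiIiIiIiIiIRERERERERERGZmZmZkiIiIiIiIiIiIiIiIiIiIiIiIhEREREREREREZmZmZkiIiIiIiIiIiIiIiIiIiIiIiIiERERERERERERmZmZmSIiIiIiIiIiIiIiIiIiIiIiIiERERERERERERGZmZmZIiIiIiIiIiIiIiIiIiIiIiIiIREREREREREREZmZmZmSIiIiIiIiIiIiIiIiIiIiIiIRERERERERERERmZmZmZIiIiIiIiIiIiIiIiIiIiIiIRERERERERERERGZmZmZkiIiIiIiIiIiIiIiIiIiIiEREREREREREREREZmZmZmZIiIiIiIiIiIiIiIiIiIiERERERERERERERERmZmZmZmSIiIiIiIiIiIiIiIiIiIRERERERERERERERGZmZmZmZIiIiIiIiIiIiIiIiIiIREREREREREREREREZ3dmZmZkiIiIiIiIiIiIiIiIiIRERERERERERERERER3d3ZmZmSIiIiIiIiIiIiIiIiIRERERERERERERERERHd3d3ZmSIiIiIiIiIiIiIiIhEREREREREREREREREREd3d3d2ZIiIiIiIiIiIiIiIRERERERERERERERERERER3d3d3dIiIiIiIiIiIiIiERERERERERERERERERERERHd3d3d1yIiIiIiIiIiIiEREREREREREREREREREREREXd3d9d3dyIiIiIiIiIiERERERERERERERERERERERERd3d3d3d3ciIiIiIiIhERERERERERERERERERERERERF3d3d3d3d3ciIiIiIhERERERERERFVUREREREREREREXd3d3d3d3dyIiIiIhEREREREREREVVVERERERERERERd3d3d3d3d3IiIiIiEREREREREREVVVURERERERERERF3d3d3d3d3dyIiIiERERERERERERVVVVEREREREREREXd3d3d3d3d3ciIhERERERERERERVVVVURERERERERERd3d3d3d3d3dyIhERERERERERERVVVVVVERERERERERF3d3d3d3d3d3chERERERERERERVVVVVVVREREREREREXd3d3d3d3d3d3ERERERERERERVVVVVVVVVRERERERERd3d3d3d3d3d3cRERERERETMzVVVVVVVVVVURERERERF3d3d3d3d3d3cRERERERERMzMzVVVVVVVVVREREREREXd3d3d3d3d3dxEREREREREzMzMzVVVVVVVVURERERERd3d3d3d3d3d3ERMzMREREzMzMzMzVVVVVVVRERERERF3d3d3d0REQzMRMzMzMzMzMzMzMzM1VVVVVVEREREREXd3d3d0REREMzMzMzMzMzMzMzMzMzVVVVVVVRERFVERd3d3d0REREQzMzMzMzMzMzMzMzMzM1VVVVVVVVVVURF3d3d3RERERDMzMzMzMzMzMzMzMzMzVVVVVVVVVVVREXd0REdEREREQzMzMzMzMzMzMzMzMzNVVVVVVVVVVVERREREREREREREMzMzMzMzMzMzMzMzMzVVVVVVVVVVVRFEREREREREREQzMzMzMzMzMzMzMzMzNVVVVVVVVVVVEURERERERERERDMzMzMzMzMzMzMzMzMzVVVVVVVVVVURREREREREREREMzMzMzMzMzMzMzMzMzNVVVVVVVVVVVFERERERERERERDMzMzMzMzMzMzMzMzM1/1VVVVVVVVUUREREREREREREMzMzMzMzMzMzMzMzMz//VVVVVVVVVRRERERERERERERDMzMzMzMzMzMzMzMzNv9VVVVVVVVVFEREREREREREREQzMzMzMzMzMzMzMzM2b1VVVVVVVVUUREREREREREREREMzMzMzMzMzMzMzNmZmVVVVVVVVURRERERERERERERERDMzMzMzMzMzMzM2Zmb1VVVVVVVRFEREREREREREREREMzMzMzMzMzMzNmZmZlVVVVVVVREURERERERERERERERDMzMzMzMzM2ZmZmZmVVVRERVVERREREREREREREREREMzMzMzMzM2ZmZmZmb1URERERURFEREREREREREREREQzMzZjMzM2ZmZmZmZv9REREREREURERERERERERERERDMzZmYzNmZmZmZmZm//qhqhERERiEREREREREREREREM2ZmZmZmZmZmZmZmb6qqqqqhERGIhEREREREREREREM2ZmZmZmZmZmZmZmZqqqqqqqEREYiIREREREREREREM2ZmZmZmZmZmZmZmZmqqqqqqoeERiIhEREREREREgzMzZmZmZmZmZmZmZmZmqqqqqqq77u6IiIiIhEiERIiIMzZmZmZmZmZmZmZmZmqqqqqqq7vu7oiIiIiIiIiIiIgzNmZmZmZmZmZmZmZmqqqqqqq7u+7uiIiIiIiIiIiIiIg2ZmZmZmZmZmZmZmaqqqqqq7u7vu6IiIiIiIiIiIiIiIxmxmZmZmZmZmZmZqqqqqqru7u+7oiIiIiIiIiIiIiIzMzMZmZmZmZmZmZmqqqqqru7u77uiIiIiIiIiIiIiMzMzMzGZmZmZmZmZmaqqqqqu7u7vu6IiIiIiIiIiIzMzMzMzMZgBmZmZmZmqqqqqqq7u7u+7oiIiIiIiMzMzMzMzMzMxgAAZmZmZmaqqqqqq7u7u77u"/>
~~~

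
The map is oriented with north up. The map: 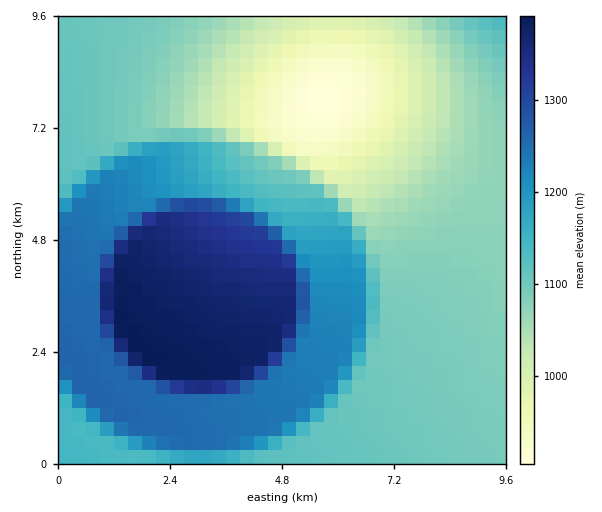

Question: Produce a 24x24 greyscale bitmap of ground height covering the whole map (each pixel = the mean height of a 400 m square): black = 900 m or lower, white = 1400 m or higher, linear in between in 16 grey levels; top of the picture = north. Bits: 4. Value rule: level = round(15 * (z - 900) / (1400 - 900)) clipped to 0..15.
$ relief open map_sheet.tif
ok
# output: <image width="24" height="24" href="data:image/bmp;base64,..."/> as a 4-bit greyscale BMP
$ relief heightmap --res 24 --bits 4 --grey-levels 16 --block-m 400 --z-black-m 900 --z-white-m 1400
<image width="24" height="24" href="data:image/bmp;base64,Qk2WAQAAAAAAAHYAAAAoAAAAGAAAABgAAAABAAQAAAAAACABAAATCwAAEwsAABAAAAAAAAAAAAAAABEREQAiIiIAMzMzAERERABVVVUAZmZmAHd3dwCIiIgAmZmZAKqqqgC7u7sAzMzMAN3d3QDu7u4A////AHd3eJmYd3ZmZmZmZneJq7u6qYZmZmZmZniru7uqqqhmZmZmZou7u7u6qqqGZmZmZqu7ve7tyqqoZmZmZru87//+7KqpZmZmZru+//7u7sqqdmZmZrvP/+7u7tqqhmZmZbvf/u7u7uqqlmZmZbvf7u7u7tqZhmZmVbrO7u7u3dmZhVVVVbq+7u7d3amZdVVVVaqr7t3dy4iIVVVVVaqqrN3LmHeGRVVVVYqqqZmId3djREVVVXiqmZh3ZmQzM0RVVWZ4mYh3ZTESIzRFVWZmZnZUMRERIjRFVWZmZVQyIRABEiNEVWZmZVQzIRAAESNEVWZmZVRDIRAAESNFVmZmZVVDMhEREiNFVmZmZlVEMyIiIjRVZmZmZmVUQzMiM0RWZw=="/>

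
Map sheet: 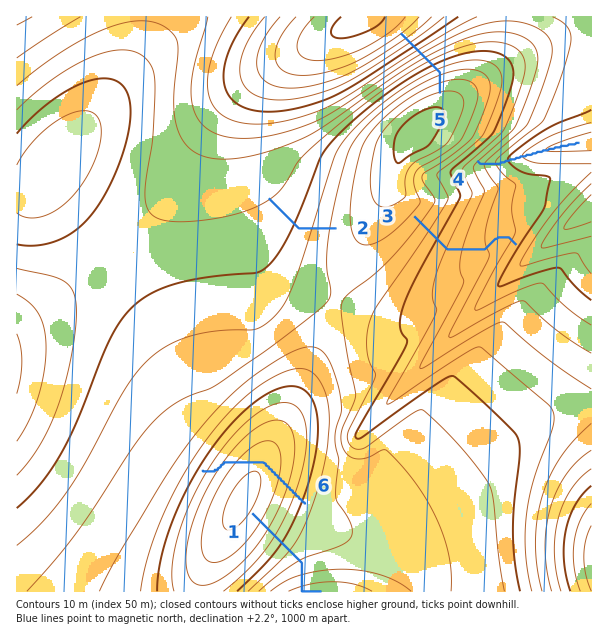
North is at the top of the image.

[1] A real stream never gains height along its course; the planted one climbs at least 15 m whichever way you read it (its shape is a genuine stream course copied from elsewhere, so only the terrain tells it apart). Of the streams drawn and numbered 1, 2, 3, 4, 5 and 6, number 6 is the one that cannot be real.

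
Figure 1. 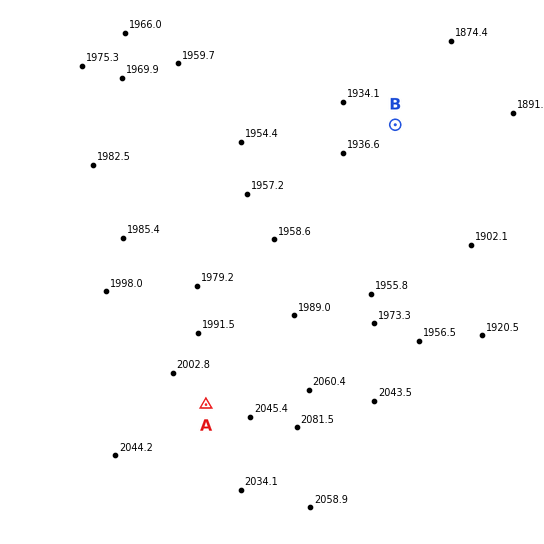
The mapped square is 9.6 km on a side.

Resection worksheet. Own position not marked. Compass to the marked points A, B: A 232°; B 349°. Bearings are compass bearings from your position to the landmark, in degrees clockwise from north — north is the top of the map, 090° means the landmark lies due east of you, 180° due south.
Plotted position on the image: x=418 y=239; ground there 1920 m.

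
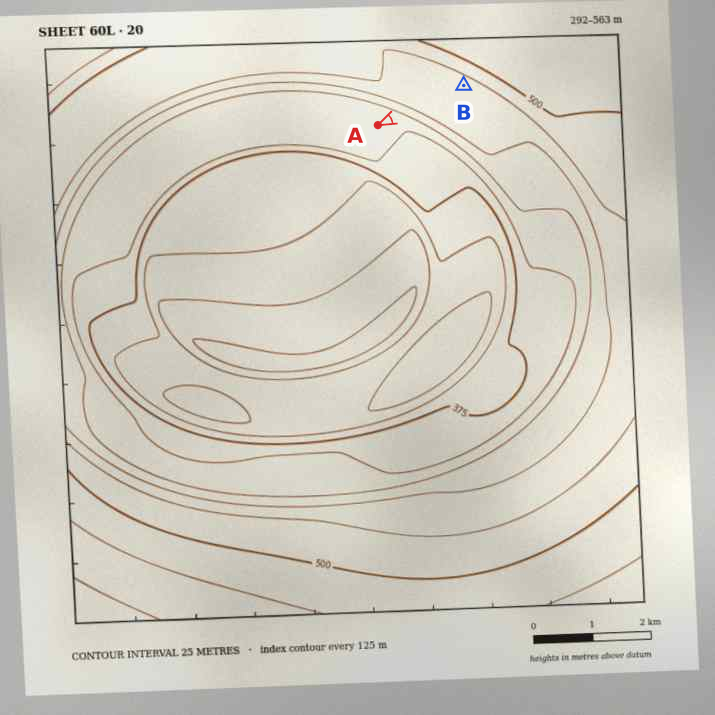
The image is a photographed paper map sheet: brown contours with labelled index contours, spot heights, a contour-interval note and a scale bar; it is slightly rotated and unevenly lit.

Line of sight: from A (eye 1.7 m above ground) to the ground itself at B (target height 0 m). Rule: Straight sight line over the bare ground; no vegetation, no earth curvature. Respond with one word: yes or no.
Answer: no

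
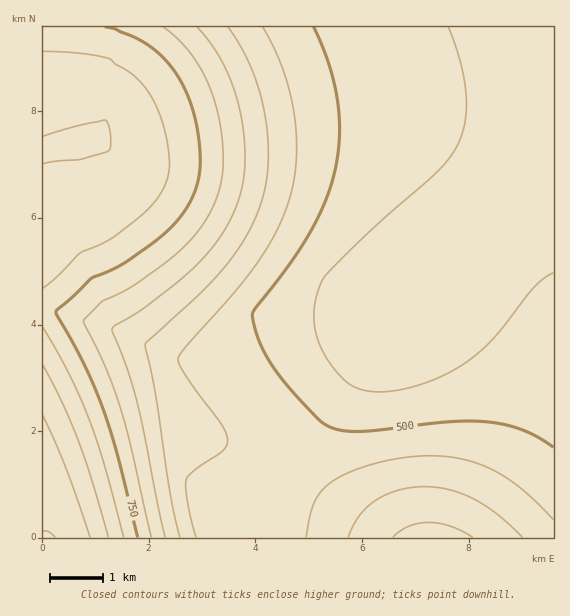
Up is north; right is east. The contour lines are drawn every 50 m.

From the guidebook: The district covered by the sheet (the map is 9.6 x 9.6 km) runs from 410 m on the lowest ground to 950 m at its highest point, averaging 580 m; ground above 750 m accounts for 16.9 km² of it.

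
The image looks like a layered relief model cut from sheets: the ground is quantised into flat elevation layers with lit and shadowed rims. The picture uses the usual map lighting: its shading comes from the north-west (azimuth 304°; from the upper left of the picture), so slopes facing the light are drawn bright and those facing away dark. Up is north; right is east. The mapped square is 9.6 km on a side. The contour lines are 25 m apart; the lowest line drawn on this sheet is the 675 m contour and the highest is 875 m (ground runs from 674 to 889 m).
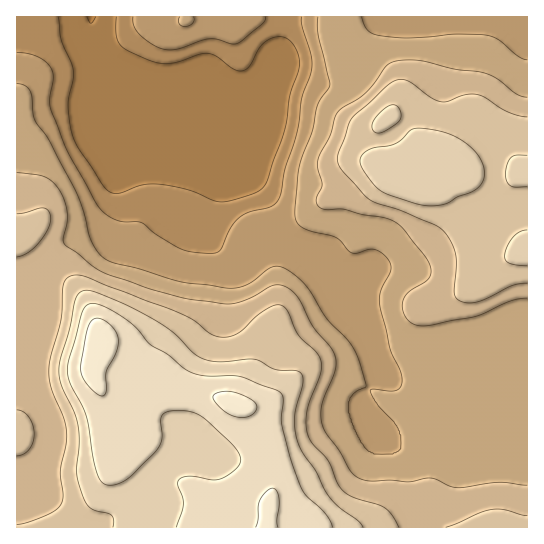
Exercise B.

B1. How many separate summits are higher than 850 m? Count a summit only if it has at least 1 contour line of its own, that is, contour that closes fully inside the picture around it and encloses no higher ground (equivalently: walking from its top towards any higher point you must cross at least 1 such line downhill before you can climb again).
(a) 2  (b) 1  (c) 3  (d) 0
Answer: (a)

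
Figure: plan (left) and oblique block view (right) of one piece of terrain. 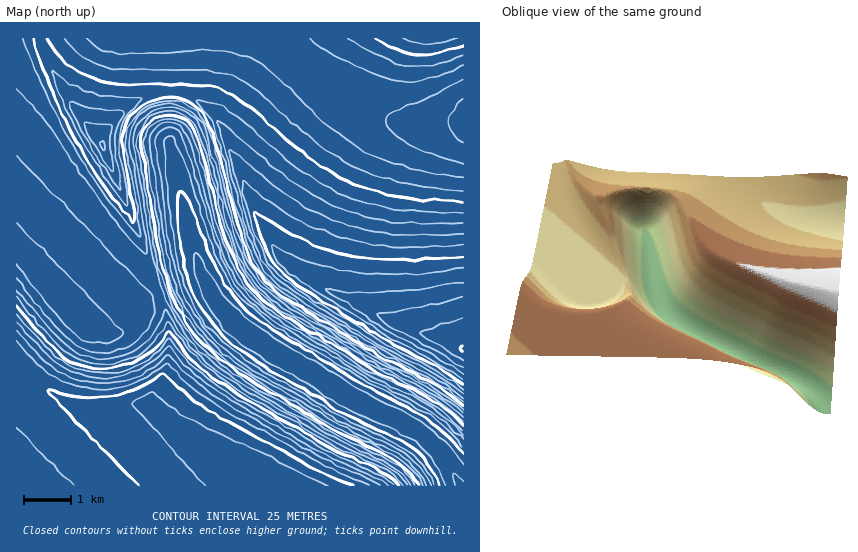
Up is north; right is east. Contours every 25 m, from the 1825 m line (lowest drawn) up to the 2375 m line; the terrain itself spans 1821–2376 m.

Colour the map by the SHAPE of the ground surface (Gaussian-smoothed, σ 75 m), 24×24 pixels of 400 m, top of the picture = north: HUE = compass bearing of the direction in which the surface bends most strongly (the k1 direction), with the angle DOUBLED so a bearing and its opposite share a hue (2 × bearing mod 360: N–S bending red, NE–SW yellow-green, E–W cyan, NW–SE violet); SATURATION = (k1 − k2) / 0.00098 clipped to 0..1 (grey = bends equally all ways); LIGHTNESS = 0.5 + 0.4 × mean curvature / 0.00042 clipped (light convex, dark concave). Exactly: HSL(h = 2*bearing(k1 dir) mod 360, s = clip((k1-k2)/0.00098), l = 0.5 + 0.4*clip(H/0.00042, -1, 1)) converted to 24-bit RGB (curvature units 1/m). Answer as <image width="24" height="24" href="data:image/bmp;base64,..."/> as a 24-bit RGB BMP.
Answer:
<image width="24" height="24" href="data:image/bmp;base64,Qk32BgAAAAAAADYAAAAoAAAAGAAAABgAAAABABgAAAAAAMAGAAATCwAAEwsAAAAAAAAAAAAAgICAgICAf4CAf4CAf4CAf4CAf4CAf4CAf4GBf4KCf4WFf4mJgI+PgZiXf6Shf7CwgbS5hba9jba7obOzuqCrtmKihSSFRQ1Pf4CAgICAf4CAf4CAf4CAf4CAf4CAf4GBf4ODf4eGf42Nf5aVgaCghKuqh7axf7y5frm7fq2yg56hlIWBpVlimixbZBFMSRFEf4CAgICAgICAf4CAf4CAf4CAf4KBf4WDf4qHf5KPf5yagKing7OyiLq6jry5gbWvcqOhcYiIfWVffkg/diQiXhEgSQ8pUyVEf4CAf4CAgICAf4CBf4CFgIKFf4WDf4uHfpWPf6KbgK+pgri1hLy7hbi3h6qpg5WQeGJha0I/YywkVx4UThQOTRMWVyg0ZE9af4CAf4iIgaOthaXIhpLQlYjQsIzGhp6gfqWXf7OlgLuwf7q0fa+sfZmYhnRwg01ObyowURUXThUPVh0TYCghaDs6bltfZo2Ef5WMhsy/fMfPbZy/ZnWzdGazoW/B5K3HhbebfbylebemdaSbcYeCeVlYcTY0YhwcUhAUVRIYcCIhfEI7fF5ab32Db52dcbOqjdCrdcSmXqCaXG93VlpnW1Znb1x20H6B2OWqdLSWb5qKeGdlbkFFYSIkUxMSUREQWxocazM4jldbkHt7gpacfaaue7W6fsG+hsSfdJeEZlVeVTs5VUguSVUuPFU5kI9W9v3Oapl8cF1jZDNCVRgjUBAWXRcZbioqd0pLfmpufpeWlayujbO6j8LSotfpm9DhepuGelxuajRSajlGfG9hb3xhOWhGQZY47f/GcXBfXjFLUBUvVxImbyEugEBFhGVme4yPfaWmf7q5qePmueTylMDYf5CgfoCKfGN0cDdcczhcgHd8gH9/f4B/dH9+VeRHuOSDYT5fTxdEWxJAfyhPkVFjkXyAiJ+gh7W3puTrv/L4isHKfYWNfYCJfoCJfn+Jcj1kcDNdgHJ7gH9/f4CAf4CAfn5/x/uvh5BaUyRaURFTgCN1plKLoIuWlq2qq+bkzfj7jMXOfIeNfIKIfYGIfYCIfYCJfoCJbS5ff2d5gH9/f4CAf4CAgH9/hHZ03f3HYEVtQRdUTxZhhT6Sp4Onrbm10vntm+DbfIyOfISIfIOHfIKHfIGHfICHfYCIfYGIfFN1gH9/f4CAf4CAgH9/gHJ7xtterOiPTzFpNhJSTiFufFqRlaGU1PfXi8SlfIeHe4WHe4SGe4KGe4GFe4GFfIGFfIGGfYKGgHx/f4B/f4B/f4B/gHl+dztj3//MYnWQQiVkMRJVUC52fG+Mo8WXyPfEfIeFfIaFe4WFeoOEeoGDe4GDe4GCe4GDfIKDfIOEgH+Af4B/f4B/gH5/ekdvvVc62//MZFR7OB1fMRVZVTx6e36N2/vQha+CfIWDe4SDe4KCeoGBeoCAen9/en9+eoB9eoF9eoJ9gIB/gIB/gH+Af197ci5n3f/MmsSIW0V6MhdbNBpeXUt8jaCA2/7NfYaCfIOBe4GAe39+en58eX17eX15eX14eX94eYB3eIF3gIB/f4B/gHeAczNwlkh82v/MhXiNUzh4MBRYOyBjZll8u+mlrd+afYKAfYB/fH59e317e3x5e3t3e3x2e311e390eoBzeYFzgIB/f3+Aek58dTN10vu8u/CieGeDTStxMhNVRSpobmd/2//Mg5B/foB+fn58fXt6fHl4fHl2fHl0fHtzfn5xfYBwe4FveoJvf4B/fnSAajByak+m3f/MzK9DUEwuHhUeGREiRjZaf7Zz2vzPgH9/f3x9fnp6fnd4fXV1fXVzfXZyfnhwgH1vgIFufoJte4Jsf3+Ac098bTh9wfnSoLGC/7TAczE4IhYfFRkeJ0Y0yv/Oj62EgXx9gHl7f3d5f3R2fnJ0fnFxf3NwgHZvgnxtg4JsgYRrfYNqfnqAYjR0f+SggsSUd36CvoOp/8z9rWD/RnL+zPz/muK/jHt8g3h7gXZ5gHR3f3J1f3BzgG9xgXBvgnNuhnpth4JshYZrgIRqdWN/YTySqO+tdYGBdXt/e31+hXyHloK/h5PKfZCViH95jHl3hnV4gnN3gXF2gHB0gG9zgW9xgm9vhHFviXhujINtiIdtg4VsZEd6gOaDdp54c317c3l7eHt5fnx4f3x3gX13g352hXx1h3hzh3Jyg3F0gW90gG9zgG5zgW9ygm9xhXFwi3Vxk4JwjIhwhoVvXEF/rOebc312cnl2cXd3dXhzfnp0f3t0gHxzgnxyg3pxhHdwhXJvg29wgW5ygG5ygG9zgXBzgnFzhHJziXVzmYF1kYl0hoNz"/>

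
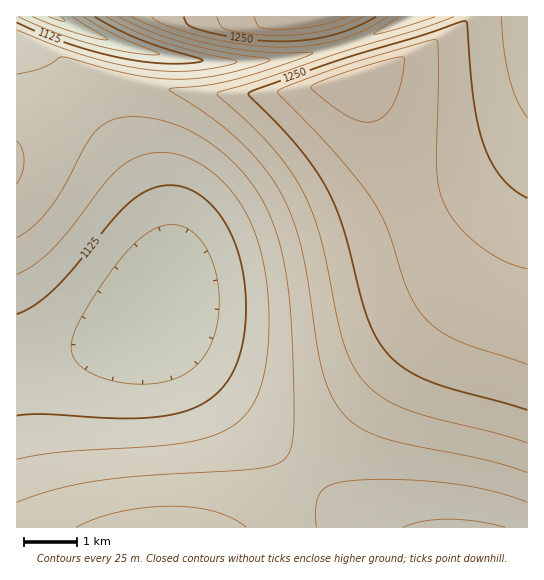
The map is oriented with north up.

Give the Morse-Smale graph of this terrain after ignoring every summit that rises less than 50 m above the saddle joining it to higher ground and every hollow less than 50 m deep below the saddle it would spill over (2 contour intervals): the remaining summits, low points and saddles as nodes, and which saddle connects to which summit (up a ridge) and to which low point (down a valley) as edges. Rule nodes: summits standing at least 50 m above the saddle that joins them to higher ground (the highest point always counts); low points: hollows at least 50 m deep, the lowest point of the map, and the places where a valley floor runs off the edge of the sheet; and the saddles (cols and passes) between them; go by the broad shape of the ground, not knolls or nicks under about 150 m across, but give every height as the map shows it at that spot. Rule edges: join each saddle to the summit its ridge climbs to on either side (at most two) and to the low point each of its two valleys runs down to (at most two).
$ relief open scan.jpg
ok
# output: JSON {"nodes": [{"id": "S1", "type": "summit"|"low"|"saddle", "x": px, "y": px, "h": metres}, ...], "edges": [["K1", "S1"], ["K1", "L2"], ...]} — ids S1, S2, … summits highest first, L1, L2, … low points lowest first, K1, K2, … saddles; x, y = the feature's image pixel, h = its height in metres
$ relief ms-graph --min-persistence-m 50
{"nodes": [
{"id": "S1", "type": "summit", "x": 318, "y": 17, "h": 1324},
{"id": "S2", "type": "summit", "x": 358, "y": 77, "h": 1316},
{"id": "L1", "type": "low", "x": 55, "y": 17, "h": 1044},
{"id": "L2", "type": "low", "x": 161, "y": 309, "h": 1076},
{"id": "K1", "type": "saddle", "x": 342, "y": 46, "h": 1207},
{"id": "K2", "type": "saddle", "x": 79, "y": 94, "h": 1183},
{"id": "K3", "type": "saddle", "x": 303, "y": 474, "h": 1177}],
"edges": [["K1", "S1"], ["K1", "S2"], ["K1", "L1"], ["K2", "S1"], ["K2", "S2"], ["K2", "L1"], ["K2", "L2"], ["K3", "S1"], ["K3", "S2"], ["K3", "L2"]]}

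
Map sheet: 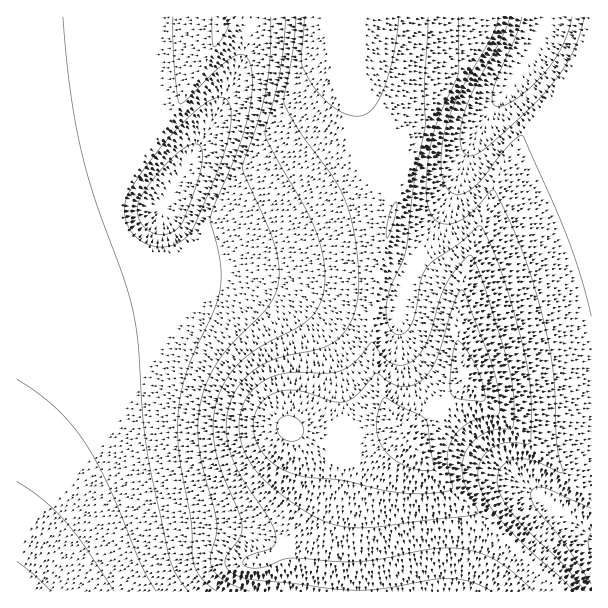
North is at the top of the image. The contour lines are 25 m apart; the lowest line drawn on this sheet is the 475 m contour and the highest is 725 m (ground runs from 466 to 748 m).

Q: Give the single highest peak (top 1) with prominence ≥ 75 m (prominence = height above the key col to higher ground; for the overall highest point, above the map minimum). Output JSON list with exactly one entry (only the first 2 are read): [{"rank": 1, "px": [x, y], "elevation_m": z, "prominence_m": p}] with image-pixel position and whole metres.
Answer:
[{"rank": 1, "px": [405, 435], "elevation_m": 748, "prominence_m": 282}]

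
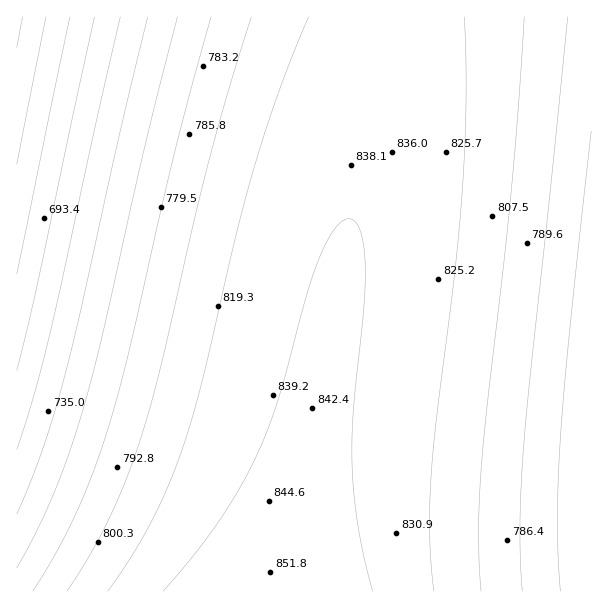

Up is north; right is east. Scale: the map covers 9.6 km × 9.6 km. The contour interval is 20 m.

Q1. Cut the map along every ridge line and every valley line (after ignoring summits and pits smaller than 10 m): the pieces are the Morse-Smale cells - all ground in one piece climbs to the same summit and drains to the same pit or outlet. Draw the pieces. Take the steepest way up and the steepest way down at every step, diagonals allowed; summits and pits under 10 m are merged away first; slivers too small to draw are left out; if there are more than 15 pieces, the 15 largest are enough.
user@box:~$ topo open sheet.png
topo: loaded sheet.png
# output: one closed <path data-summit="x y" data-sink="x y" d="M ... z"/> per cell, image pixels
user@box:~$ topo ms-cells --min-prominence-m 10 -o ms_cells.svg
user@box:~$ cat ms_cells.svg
<path data-summit="266 591" data-sink="17 17" d="M384 16l-368 1 1 575 259 0 2-2 32-152 42-232 28-141 5-30z"/><path data-summit="266 591" data-sink="591 503" d="M591 16l-206 1 0 18-5 30-28 141-42 232-32 154 314-1z"/>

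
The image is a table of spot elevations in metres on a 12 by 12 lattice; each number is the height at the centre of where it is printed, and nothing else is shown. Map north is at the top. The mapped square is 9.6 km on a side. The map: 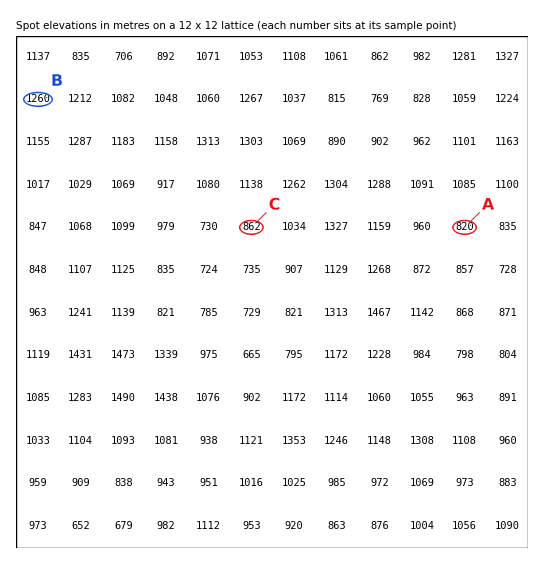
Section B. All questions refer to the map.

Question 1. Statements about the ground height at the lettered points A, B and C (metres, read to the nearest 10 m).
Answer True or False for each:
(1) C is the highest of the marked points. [False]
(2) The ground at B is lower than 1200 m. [False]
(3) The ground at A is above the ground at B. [False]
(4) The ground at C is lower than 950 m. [True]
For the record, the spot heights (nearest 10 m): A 820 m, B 1260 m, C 860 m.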